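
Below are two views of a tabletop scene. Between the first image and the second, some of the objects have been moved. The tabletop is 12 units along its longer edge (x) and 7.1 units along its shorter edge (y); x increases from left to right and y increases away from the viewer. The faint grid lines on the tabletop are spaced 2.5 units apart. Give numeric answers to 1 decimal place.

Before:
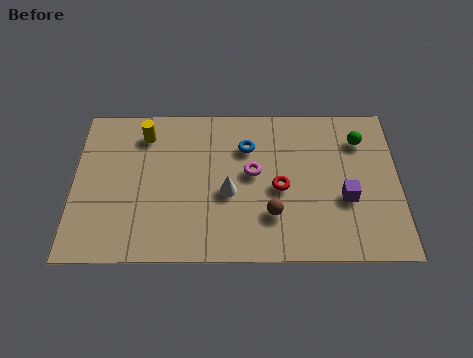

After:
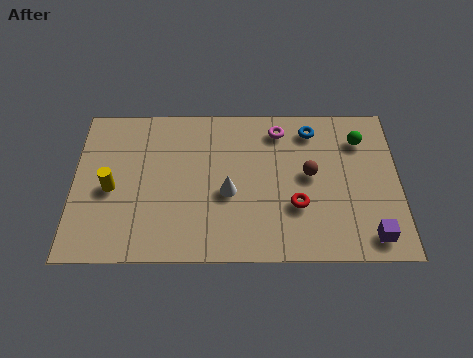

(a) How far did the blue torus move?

2.5

The blue torus moved from about (6.4, 5.1) to (8.8, 5.9), a distance of √(2.4² + 0.8²) ≈ 2.5.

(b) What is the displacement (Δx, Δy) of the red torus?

(0.6, -0.8)

The red torus started near (7.6, 3.2) and ended near (8.2, 2.4).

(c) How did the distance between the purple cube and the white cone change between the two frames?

+1.3

Before: roughly 4.3 units apart; after: 5.6. That's 1.3 units further apart.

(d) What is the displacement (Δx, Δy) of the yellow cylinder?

(-1.2, -2.5)

The yellow cylinder was at about (2.6, 5.7) and moved to about (1.4, 3.2).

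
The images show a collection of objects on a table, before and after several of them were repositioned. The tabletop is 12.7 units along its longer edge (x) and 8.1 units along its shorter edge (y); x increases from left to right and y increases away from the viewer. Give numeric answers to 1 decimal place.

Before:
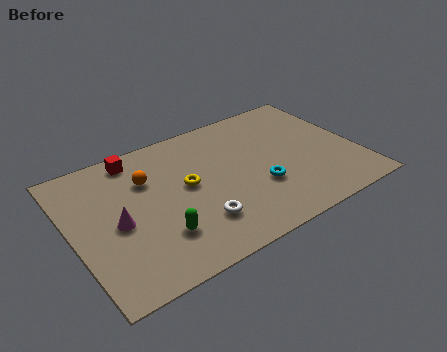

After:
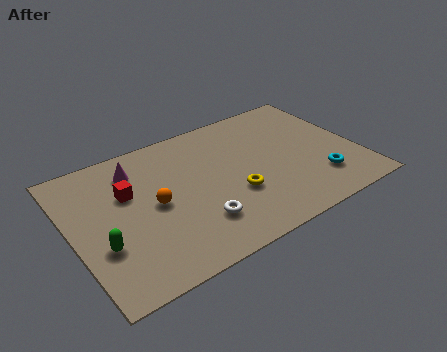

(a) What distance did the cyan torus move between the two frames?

2.7

From (8.1, 2.8) to (10.7, 2.0), the cyan torus covered √(2.6² + 0.8²) ≈ 2.7 units.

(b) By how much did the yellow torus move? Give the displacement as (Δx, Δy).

(1.9, -1.5)

The yellow torus started near (5.1, 4.4) and ended near (7.0, 2.9).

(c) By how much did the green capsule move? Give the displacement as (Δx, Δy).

(-2.4, 0.6)

The green capsule started near (3.5, 2.2) and ended near (1.1, 2.8).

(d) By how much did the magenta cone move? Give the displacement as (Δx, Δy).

(1.2, 2.7)

The magenta cone was at about (1.9, 3.7) and moved to about (3.1, 6.4).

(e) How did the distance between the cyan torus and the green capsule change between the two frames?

+5.0

The distance was about 4.6 in the first image and 9.6 in the second, so they moved 5.0 units further apart.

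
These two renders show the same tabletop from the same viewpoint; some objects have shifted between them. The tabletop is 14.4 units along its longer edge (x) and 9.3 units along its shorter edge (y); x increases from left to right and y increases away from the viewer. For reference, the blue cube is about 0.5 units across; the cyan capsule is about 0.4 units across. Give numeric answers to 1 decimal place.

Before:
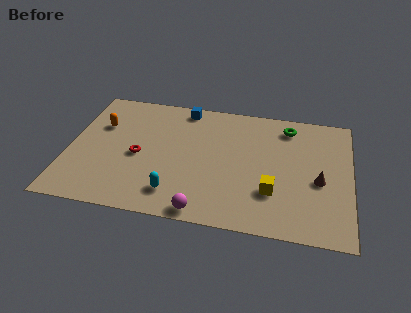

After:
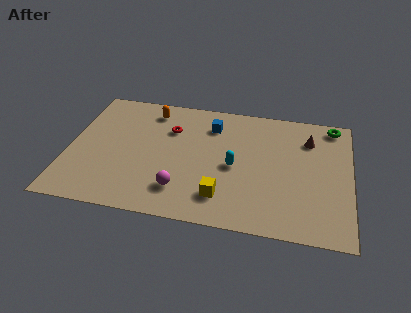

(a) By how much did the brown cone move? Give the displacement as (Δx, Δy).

(-0.6, 3.0)

The brown cone was at about (12.8, 4.0) and moved to about (12.2, 7.0).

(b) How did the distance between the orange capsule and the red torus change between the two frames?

-1.2

Before: roughly 2.9 units apart; after: 1.7. That's 1.2 units closer together.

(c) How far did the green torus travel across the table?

2.4

From (11.1, 7.8) to (13.4, 8.3), the green torus covered √(2.3² + 0.5²) ≈ 2.4 units.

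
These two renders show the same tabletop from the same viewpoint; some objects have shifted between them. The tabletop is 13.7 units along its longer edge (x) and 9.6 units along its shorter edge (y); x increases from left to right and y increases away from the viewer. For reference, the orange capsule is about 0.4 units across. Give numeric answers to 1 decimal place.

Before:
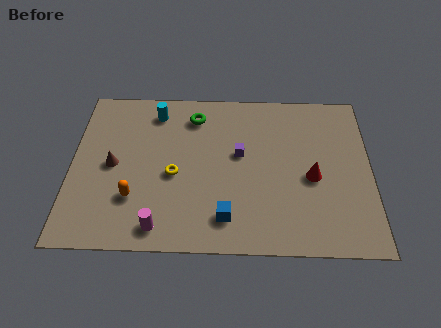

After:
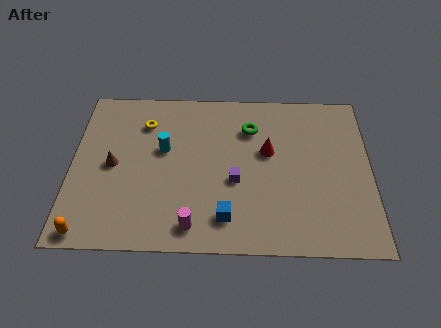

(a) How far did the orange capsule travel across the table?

2.8

From (2.9, 2.8) to (0.9, 0.8), the orange capsule covered √(2.0² + 2.0²) ≈ 2.8 units.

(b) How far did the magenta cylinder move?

1.5

The magenta cylinder was near (4.1, 1.2) before and (5.6, 1.3) after, so it travelled √(1.5² + 0.1²) ≈ 1.5 units.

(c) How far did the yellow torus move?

3.4

The yellow torus moved from about (4.7, 4.2) to (3.3, 7.3), a distance of √(1.4² + 3.1²) ≈ 3.4.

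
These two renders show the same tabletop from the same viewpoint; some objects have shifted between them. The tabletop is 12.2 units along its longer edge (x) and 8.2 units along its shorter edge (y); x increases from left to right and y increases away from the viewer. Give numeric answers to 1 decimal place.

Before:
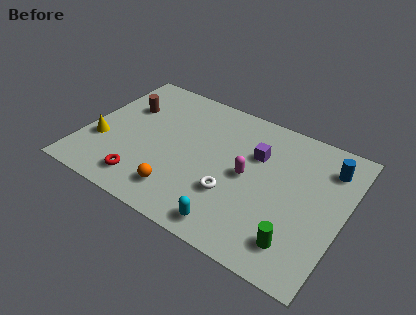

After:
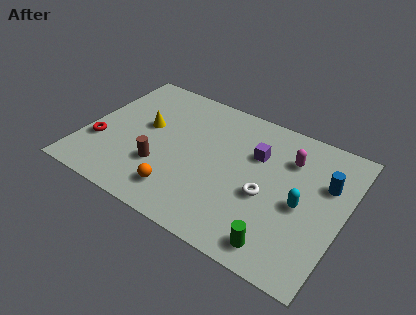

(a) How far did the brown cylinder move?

3.6

The brown cylinder was near (1.6, 5.5) before and (3.8, 2.6) after, so it travelled √(2.2² + 2.9²) ≈ 3.6 units.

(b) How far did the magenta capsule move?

2.5

From (7.7, 4.1) to (9.4, 6.0), the magenta capsule covered √(1.7² + 1.9²) ≈ 2.5 units.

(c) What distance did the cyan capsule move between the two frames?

3.9

The cyan capsule moved from about (7.5, 1.0) to (10.3, 3.7), a distance of √(2.8² + 2.7²) ≈ 3.9.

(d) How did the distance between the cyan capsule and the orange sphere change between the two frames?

+3.1

Before: roughly 2.7 units apart; after: 5.8. That's 3.1 units further apart.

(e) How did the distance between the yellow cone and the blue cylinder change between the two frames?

-2.4

They were about 10.9 units apart before and 8.5 after — 2.4 units closer together.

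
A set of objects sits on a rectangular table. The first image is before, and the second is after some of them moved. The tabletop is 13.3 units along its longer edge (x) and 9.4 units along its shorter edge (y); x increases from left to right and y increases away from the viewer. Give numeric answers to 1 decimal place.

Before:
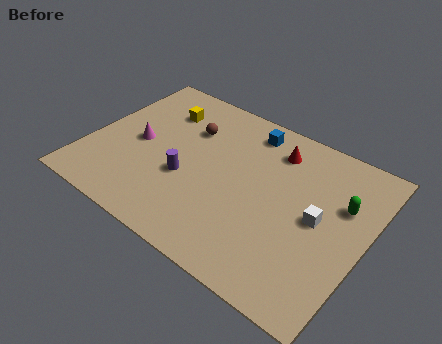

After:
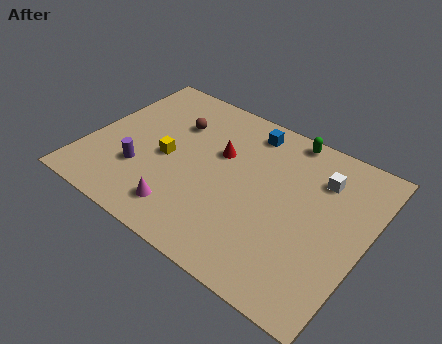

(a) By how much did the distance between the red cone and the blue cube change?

+0.8

Before: roughly 1.5 units apart; after: 2.3. That's 0.8 units further apart.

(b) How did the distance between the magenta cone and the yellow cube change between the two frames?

+0.3

The distance was about 2.7 in the first image and 3.0 in the second, so they moved 0.3 units further apart.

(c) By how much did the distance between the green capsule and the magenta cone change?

-2.0

The distance was about 9.8 in the first image and 7.8 in the second, so they moved 2.0 units closer together.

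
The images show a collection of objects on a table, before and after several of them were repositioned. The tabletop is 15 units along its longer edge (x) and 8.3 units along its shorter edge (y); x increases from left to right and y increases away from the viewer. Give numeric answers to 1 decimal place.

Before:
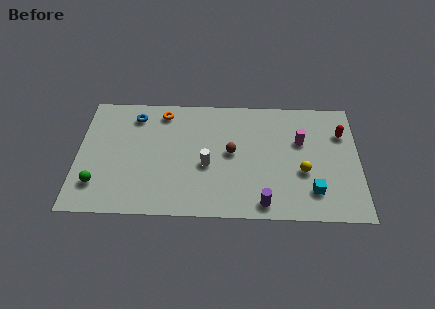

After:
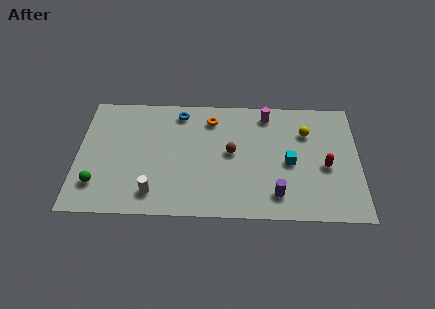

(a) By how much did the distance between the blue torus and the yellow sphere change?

-2.8

Before: roughly 9.7 units apart; after: 6.9. That's 2.8 units closer together.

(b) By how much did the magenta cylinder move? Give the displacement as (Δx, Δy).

(-1.8, 1.8)

From the two frames, the magenta cylinder sits at roughly (11.9, 5.3) before and (10.1, 7.1) after.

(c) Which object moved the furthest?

the white cylinder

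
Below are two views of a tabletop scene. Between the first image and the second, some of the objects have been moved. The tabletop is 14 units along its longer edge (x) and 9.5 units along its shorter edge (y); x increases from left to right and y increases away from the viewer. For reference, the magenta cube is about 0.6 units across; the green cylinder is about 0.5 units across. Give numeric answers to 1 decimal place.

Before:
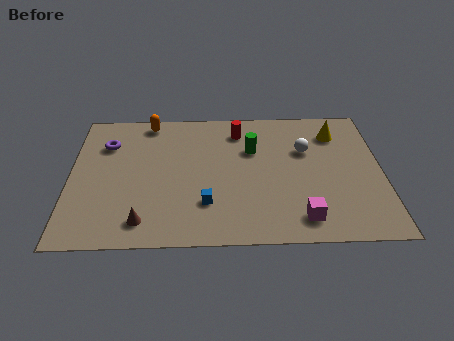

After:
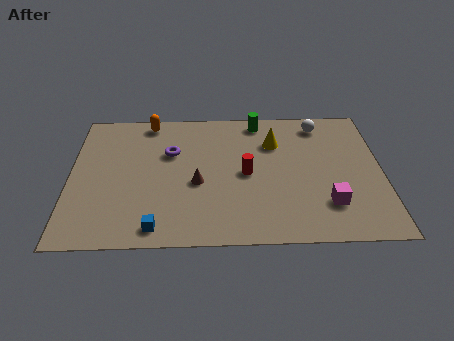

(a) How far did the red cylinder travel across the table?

3.1

The red cylinder moved from about (7.6, 7.7) to (7.9, 4.6), a distance of √(0.3² + 3.1²) ≈ 3.1.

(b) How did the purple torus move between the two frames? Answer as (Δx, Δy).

(2.9, -0.7)

The purple torus started near (1.6, 6.9) and ended near (4.5, 6.2).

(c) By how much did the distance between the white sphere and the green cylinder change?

+0.4

The distance was about 2.4 in the first image and 2.8 in the second, so they moved 0.4 units further apart.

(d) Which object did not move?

the orange capsule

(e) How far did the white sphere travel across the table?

2.0

The white sphere moved from about (10.6, 6.2) to (11.3, 8.1), a distance of √(0.7² + 1.9²) ≈ 2.0.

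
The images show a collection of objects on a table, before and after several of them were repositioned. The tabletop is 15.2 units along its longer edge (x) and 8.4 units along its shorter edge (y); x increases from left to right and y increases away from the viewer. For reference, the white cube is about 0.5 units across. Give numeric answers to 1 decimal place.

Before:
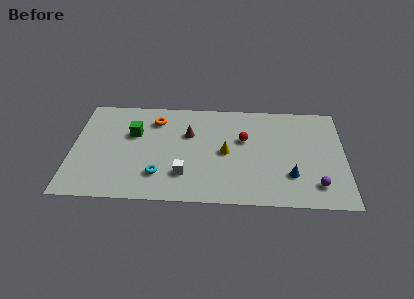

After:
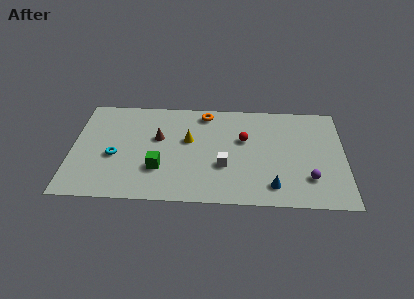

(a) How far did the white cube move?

2.3

From (6.3, 2.2) to (8.5, 3.0), the white cube covered √(2.2² + 0.8²) ≈ 2.3 units.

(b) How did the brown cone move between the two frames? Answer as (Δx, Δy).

(-1.7, -0.4)

The brown cone was at about (6.5, 5.5) and moved to about (4.8, 5.1).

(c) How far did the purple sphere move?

0.6

The purple sphere was near (13.6, 1.7) before and (13.2, 2.2) after, so it travelled √(0.4² + 0.5²) ≈ 0.6 units.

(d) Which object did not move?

the red sphere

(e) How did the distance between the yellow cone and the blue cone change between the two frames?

+1.9

The distance was about 4.0 in the first image and 5.9 in the second, so they moved 1.9 units further apart.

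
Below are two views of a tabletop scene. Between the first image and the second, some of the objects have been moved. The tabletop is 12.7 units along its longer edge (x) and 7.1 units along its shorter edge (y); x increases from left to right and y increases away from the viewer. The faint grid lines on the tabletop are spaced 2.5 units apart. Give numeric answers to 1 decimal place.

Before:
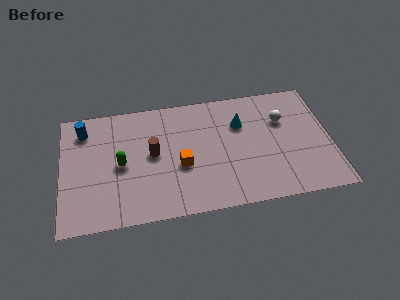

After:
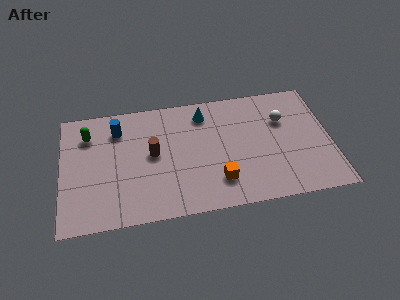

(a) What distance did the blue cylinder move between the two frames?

1.6

The blue cylinder was near (1.1, 5.7) before and (2.7, 5.5) after, so it travelled √(1.6² + 0.2²) ≈ 1.6 units.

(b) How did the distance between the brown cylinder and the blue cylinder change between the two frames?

-1.4

They were about 3.7 units apart before and 2.3 after — 1.4 units closer together.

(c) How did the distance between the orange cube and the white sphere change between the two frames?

-0.8

They were about 5.3 units apart before and 4.5 after — 0.8 units closer together.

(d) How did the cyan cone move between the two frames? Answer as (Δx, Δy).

(-1.7, 0.9)

The cyan cone started near (8.5, 4.9) and ended near (6.8, 5.8).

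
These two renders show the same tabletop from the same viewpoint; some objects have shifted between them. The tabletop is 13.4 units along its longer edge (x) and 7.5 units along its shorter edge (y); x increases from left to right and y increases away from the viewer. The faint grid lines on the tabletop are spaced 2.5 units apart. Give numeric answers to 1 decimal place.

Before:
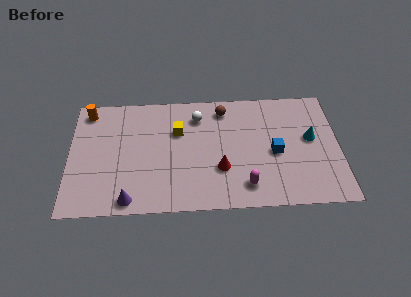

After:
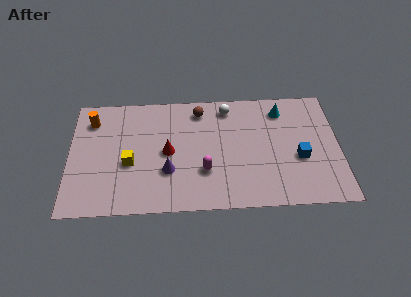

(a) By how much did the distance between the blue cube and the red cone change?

+3.7

They were about 2.8 units apart before and 6.5 after — 3.7 units further apart.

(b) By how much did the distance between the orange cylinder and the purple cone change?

-1.0

Before: roughly 6.1 units apart; after: 5.1. That's 1.0 units closer together.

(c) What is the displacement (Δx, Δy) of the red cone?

(-2.6, 1.2)

The red cone was at about (7.5, 2.5) and moved to about (4.9, 3.7).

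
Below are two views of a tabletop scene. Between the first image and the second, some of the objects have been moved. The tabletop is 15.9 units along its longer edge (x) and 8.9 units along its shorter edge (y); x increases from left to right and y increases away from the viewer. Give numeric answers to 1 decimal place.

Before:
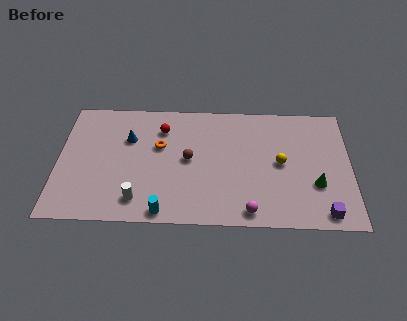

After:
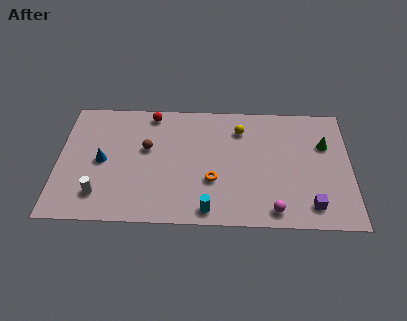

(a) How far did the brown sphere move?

2.4

The brown sphere was near (7.1, 4.6) before and (4.8, 5.3) after, so it travelled √(2.3² + 0.7²) ≈ 2.4 units.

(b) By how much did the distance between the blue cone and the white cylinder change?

-2.0

They were about 4.4 units apart before and 2.4 after — 2.0 units closer together.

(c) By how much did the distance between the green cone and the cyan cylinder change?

-0.5

Before: roughly 8.5 units apart; after: 8.0. That's 0.5 units closer together.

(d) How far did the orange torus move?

3.8

The orange torus was near (5.5, 5.5) before and (8.4, 3.1) after, so it travelled √(2.9² + 2.4²) ≈ 3.8 units.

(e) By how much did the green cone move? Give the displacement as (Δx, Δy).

(0.5, 2.9)

The green cone started near (14.0, 3.0) and ended near (14.5, 5.9).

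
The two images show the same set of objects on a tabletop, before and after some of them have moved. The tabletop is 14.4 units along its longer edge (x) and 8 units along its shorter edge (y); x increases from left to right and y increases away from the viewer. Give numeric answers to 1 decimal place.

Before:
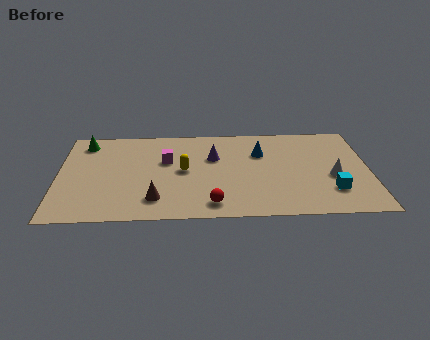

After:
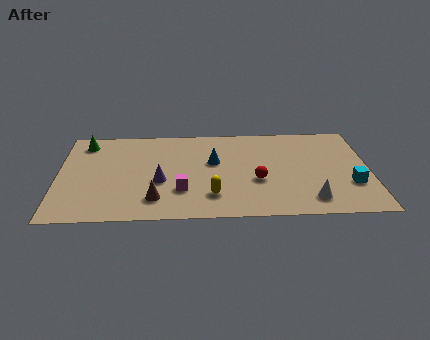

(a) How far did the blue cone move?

2.3

From (9.4, 5.5) to (7.2, 4.8), the blue cone covered √(2.2² + 0.7²) ≈ 2.3 units.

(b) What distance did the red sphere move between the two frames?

2.8

From (7.1, 1.2) to (9.2, 3.1), the red sphere covered √(2.1² + 1.9²) ≈ 2.8 units.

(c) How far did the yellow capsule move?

2.6

From (5.8, 4.1) to (7.1, 1.9), the yellow capsule covered √(1.3² + 2.2²) ≈ 2.6 units.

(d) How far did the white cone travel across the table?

2.2

The white cone was near (12.7, 3.3) before and (11.6, 1.4) after, so it travelled √(1.1² + 1.9²) ≈ 2.2 units.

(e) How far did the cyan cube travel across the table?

1.0

The cyan cube was near (12.6, 2.1) before and (13.5, 2.6) after, so it travelled √(0.9² + 0.5²) ≈ 1.0 units.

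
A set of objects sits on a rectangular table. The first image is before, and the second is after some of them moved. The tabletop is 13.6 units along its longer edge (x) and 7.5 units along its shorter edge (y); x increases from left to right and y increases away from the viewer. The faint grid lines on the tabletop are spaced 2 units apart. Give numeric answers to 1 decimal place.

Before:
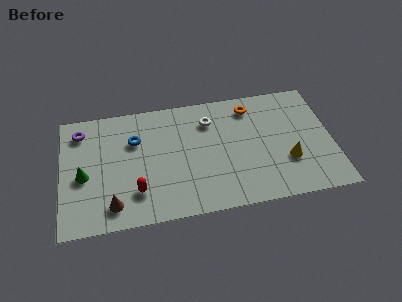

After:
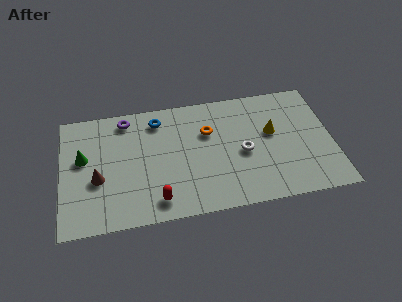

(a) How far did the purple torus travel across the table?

2.3

The purple torus was near (1.0, 6.1) before and (3.3, 6.5) after, so it travelled √(2.3² + 0.4²) ≈ 2.3 units.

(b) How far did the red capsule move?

1.2

The red capsule was near (3.7, 1.9) before and (4.7, 1.2) after, so it travelled √(1.0² + 0.7²) ≈ 1.2 units.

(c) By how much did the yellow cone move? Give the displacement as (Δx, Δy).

(-0.7, 1.9)

From the two frames, the yellow cone sits at roughly (11.3, 2.5) before and (10.6, 4.4) after.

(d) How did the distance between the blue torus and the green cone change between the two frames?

+1.0

They were about 3.2 units apart before and 4.2 after — 1.0 units further apart.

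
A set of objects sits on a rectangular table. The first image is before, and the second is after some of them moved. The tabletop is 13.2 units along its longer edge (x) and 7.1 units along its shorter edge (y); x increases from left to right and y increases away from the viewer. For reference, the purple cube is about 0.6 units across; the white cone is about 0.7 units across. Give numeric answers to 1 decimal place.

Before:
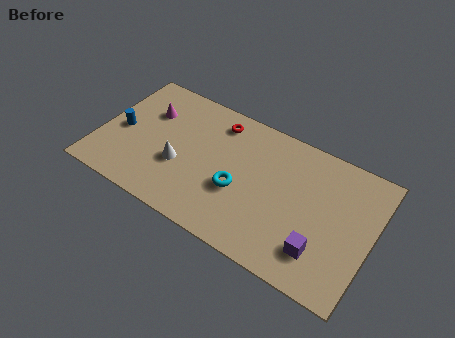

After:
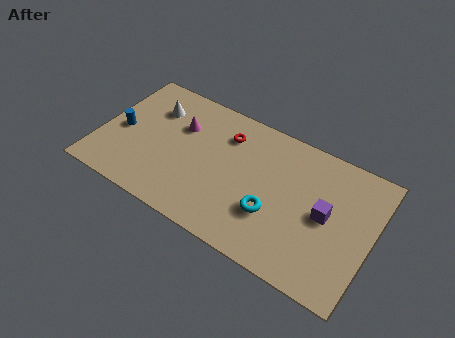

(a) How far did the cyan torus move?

1.7

The cyan torus moved from about (6.9, 2.8) to (8.6, 2.4), a distance of √(1.7² + 0.4²) ≈ 1.7.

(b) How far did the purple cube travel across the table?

1.9

From (11.0, 1.7) to (11.0, 3.6), the purple cube covered √(0.0² + 1.9²) ≈ 1.9 units.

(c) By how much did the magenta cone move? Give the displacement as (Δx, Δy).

(1.6, -0.1)

From the two frames, the magenta cone sits at roughly (2.1, 4.9) before and (3.7, 4.8) after.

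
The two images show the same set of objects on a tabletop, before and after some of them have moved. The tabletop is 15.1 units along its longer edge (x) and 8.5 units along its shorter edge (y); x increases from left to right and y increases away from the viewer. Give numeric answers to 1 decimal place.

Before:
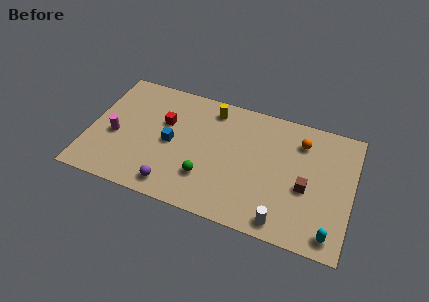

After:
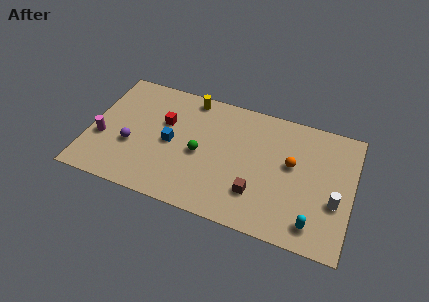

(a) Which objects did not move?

the red cube and the blue cube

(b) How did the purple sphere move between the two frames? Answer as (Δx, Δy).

(-2.6, 2.0)

From the two frames, the purple sphere sits at roughly (5.1, 1.2) before and (2.5, 3.2) after.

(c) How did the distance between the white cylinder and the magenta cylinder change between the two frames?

+3.2

Before: roughly 10.2 units apart; after: 13.4. That's 3.2 units further apart.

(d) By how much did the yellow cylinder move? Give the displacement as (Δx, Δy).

(-1.3, 0.4)

From the two frames, the yellow cylinder sits at roughly (6.8, 7.2) before and (5.5, 7.6) after.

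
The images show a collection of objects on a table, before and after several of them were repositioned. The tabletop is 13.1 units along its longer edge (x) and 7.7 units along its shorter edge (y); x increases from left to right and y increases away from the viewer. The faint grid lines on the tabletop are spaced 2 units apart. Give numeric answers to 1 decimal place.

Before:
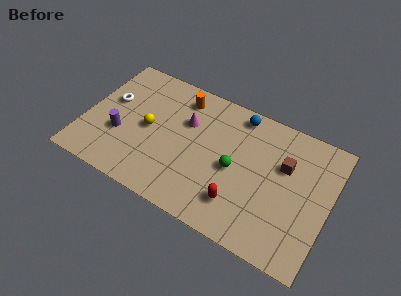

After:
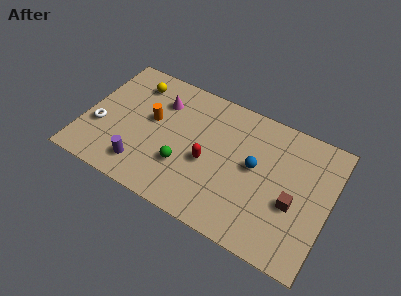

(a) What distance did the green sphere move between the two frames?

2.8

The green sphere was near (8.1, 3.6) before and (5.5, 2.5) after, so it travelled √(2.6² + 1.1²) ≈ 2.8 units.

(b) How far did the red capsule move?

2.4

The red capsule was near (8.6, 1.8) before and (6.7, 3.3) after, so it travelled √(1.9² + 1.5²) ≈ 2.4 units.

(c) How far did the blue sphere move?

2.9

The blue sphere moved from about (7.9, 6.8) to (9.1, 4.2), a distance of √(1.2² + 2.6²) ≈ 2.9.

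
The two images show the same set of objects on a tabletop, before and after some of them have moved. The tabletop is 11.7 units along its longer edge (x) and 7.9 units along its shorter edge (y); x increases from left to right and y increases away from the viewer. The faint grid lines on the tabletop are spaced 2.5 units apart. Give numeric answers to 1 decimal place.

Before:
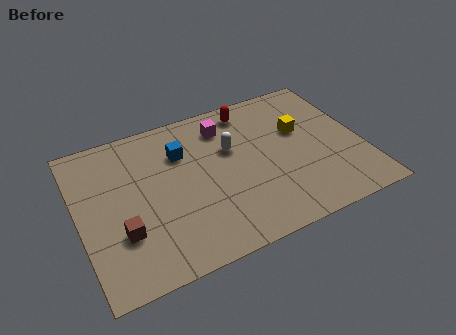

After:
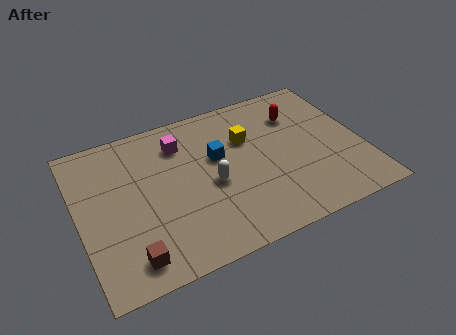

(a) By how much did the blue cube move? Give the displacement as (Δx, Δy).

(1.4, -0.8)

From the two frames, the blue cube sits at roughly (4.4, 5.6) before and (5.8, 4.8) after.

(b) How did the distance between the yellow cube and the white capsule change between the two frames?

-0.4

The distance was about 2.9 in the first image and 2.5 in the second, so they moved 0.4 units closer together.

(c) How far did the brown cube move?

1.3

The brown cube moved from about (1.6, 2.5) to (1.8, 1.2), a distance of √(0.2² + 1.3²) ≈ 1.3.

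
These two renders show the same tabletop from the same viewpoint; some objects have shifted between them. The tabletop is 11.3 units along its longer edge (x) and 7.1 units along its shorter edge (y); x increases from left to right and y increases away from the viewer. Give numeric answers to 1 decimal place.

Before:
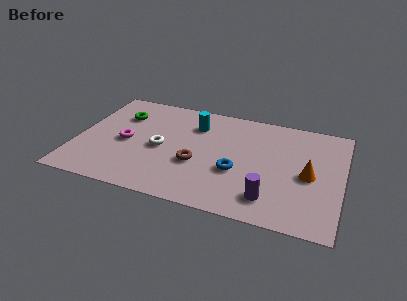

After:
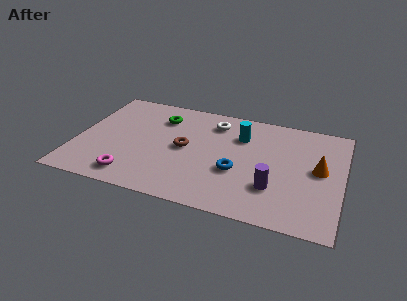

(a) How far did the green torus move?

1.7

From (1.7, 5.1) to (3.4, 5.4), the green torus covered √(1.7² + 0.3²) ≈ 1.7 units.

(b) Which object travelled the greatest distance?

the white torus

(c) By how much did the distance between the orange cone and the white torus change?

-1.3

Before: roughly 6.3 units apart; after: 5.0. That's 1.3 units closer together.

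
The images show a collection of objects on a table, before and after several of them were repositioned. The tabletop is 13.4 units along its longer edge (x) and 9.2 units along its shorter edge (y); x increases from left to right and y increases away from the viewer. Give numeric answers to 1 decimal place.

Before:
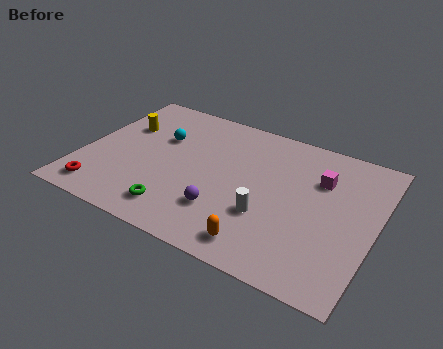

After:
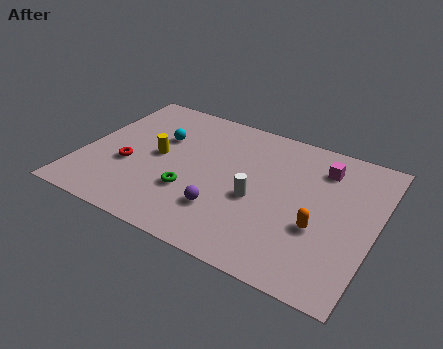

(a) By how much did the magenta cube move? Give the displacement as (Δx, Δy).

(0.0, 0.8)

From the two frames, the magenta cube sits at roughly (10.7, 6.4) before and (10.7, 7.2) after.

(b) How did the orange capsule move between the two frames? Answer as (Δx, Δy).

(2.3, 2.1)

The orange capsule was at about (8.7, 1.3) and moved to about (11.0, 3.4).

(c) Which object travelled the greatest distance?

the orange capsule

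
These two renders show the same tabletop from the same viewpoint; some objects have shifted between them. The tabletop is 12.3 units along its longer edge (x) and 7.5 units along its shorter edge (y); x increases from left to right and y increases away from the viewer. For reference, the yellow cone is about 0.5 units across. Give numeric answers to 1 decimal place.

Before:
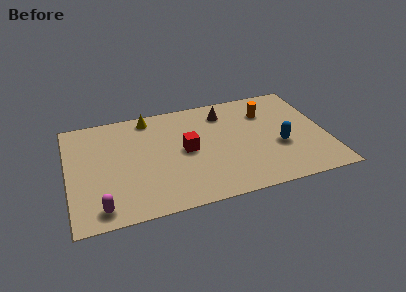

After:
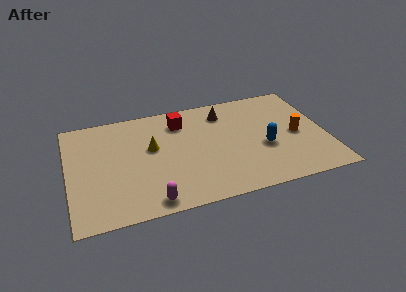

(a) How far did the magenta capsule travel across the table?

2.3

The magenta capsule was near (1.4, 1.0) before and (3.7, 0.8) after, so it travelled √(2.3² + 0.2²) ≈ 2.3 units.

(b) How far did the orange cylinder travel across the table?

2.4

From (9.6, 5.5) to (10.9, 3.5), the orange cylinder covered √(1.3² + 2.0²) ≈ 2.4 units.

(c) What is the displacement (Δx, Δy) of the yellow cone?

(0.0, -2.2)

From the two frames, the yellow cone sits at roughly (4.0, 6.6) before and (4.0, 4.4) after.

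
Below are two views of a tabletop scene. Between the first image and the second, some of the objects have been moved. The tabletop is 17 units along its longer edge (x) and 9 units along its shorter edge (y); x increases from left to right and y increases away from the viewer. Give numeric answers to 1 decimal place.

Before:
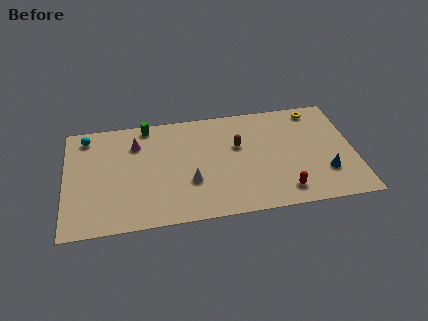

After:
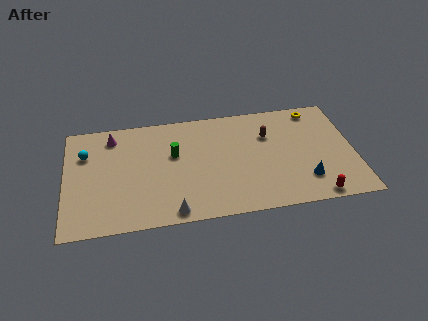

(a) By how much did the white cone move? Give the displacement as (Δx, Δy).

(-1.1, -2.2)

The white cone was at about (7.3, 3.1) and moved to about (6.2, 0.9).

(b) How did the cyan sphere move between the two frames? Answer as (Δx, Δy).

(-0.1, -1.4)

The cyan sphere was at about (1.3, 7.7) and moved to about (1.2, 6.3).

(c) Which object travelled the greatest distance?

the green cylinder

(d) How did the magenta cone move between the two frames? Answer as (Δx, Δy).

(-1.4, 0.8)

The magenta cone was at about (4.2, 6.7) and moved to about (2.8, 7.5).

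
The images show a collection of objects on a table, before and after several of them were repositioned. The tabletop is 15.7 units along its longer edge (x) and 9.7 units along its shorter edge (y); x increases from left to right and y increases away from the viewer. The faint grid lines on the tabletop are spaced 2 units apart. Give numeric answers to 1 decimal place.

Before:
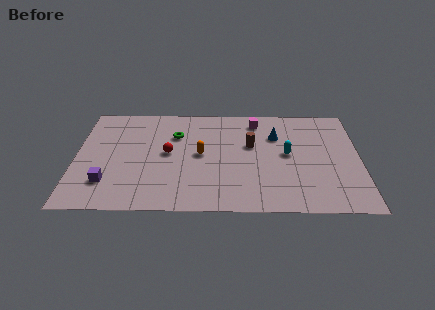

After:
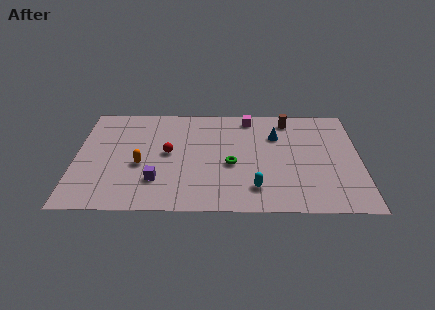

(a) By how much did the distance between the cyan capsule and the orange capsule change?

+1.8

They were about 4.8 units apart before and 6.6 after — 1.8 units further apart.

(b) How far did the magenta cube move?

0.5

From (10.0, 8.2) to (9.6, 8.5), the magenta cube covered √(0.4² + 0.3²) ≈ 0.5 units.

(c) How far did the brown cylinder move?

3.2

The brown cylinder moved from about (9.7, 5.9) to (11.8, 8.3), a distance of √(2.1² + 2.4²) ≈ 3.2.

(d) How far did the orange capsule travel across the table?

3.4

The orange capsule moved from about (6.9, 5.0) to (3.6, 4.0), a distance of √(3.3² + 1.0²) ≈ 3.4.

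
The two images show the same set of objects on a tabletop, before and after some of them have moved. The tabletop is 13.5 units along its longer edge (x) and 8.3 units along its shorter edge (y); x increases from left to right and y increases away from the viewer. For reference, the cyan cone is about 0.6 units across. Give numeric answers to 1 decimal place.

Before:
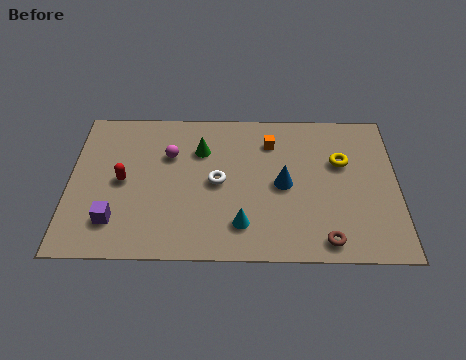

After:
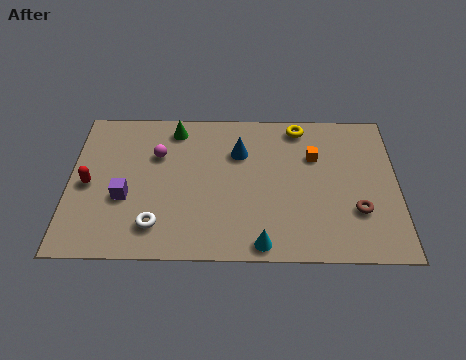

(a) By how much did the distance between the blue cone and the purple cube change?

-1.8

They were about 7.2 units apart before and 5.4 after — 1.8 units closer together.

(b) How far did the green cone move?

1.6

The green cone moved from about (5.4, 5.9) to (4.3, 7.1), a distance of √(1.1² + 1.2²) ≈ 1.6.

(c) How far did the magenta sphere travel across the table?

0.5

The magenta sphere was near (4.1, 5.6) before and (3.6, 5.6) after, so it travelled √(0.5² + 0.0²) ≈ 0.5 units.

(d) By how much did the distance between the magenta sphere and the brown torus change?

+0.8

Before: roughly 7.9 units apart; after: 8.7. That's 0.8 units further apart.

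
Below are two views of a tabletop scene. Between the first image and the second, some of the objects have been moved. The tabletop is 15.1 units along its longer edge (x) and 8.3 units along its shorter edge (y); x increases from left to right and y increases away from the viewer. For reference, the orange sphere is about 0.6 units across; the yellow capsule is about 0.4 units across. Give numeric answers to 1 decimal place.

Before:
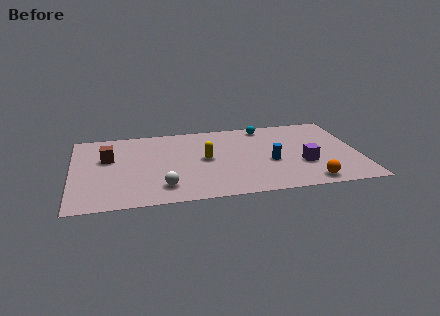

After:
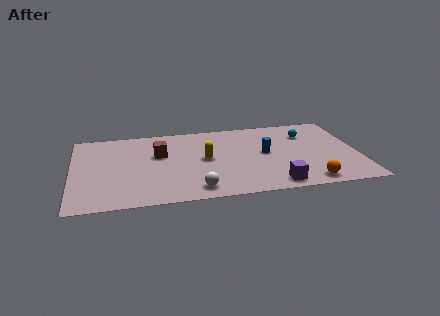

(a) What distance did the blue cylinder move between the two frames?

1.0

The blue cylinder moved from about (10.4, 3.4) to (10.2, 4.4), a distance of √(0.2² + 1.0²) ≈ 1.0.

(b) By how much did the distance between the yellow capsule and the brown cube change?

-2.6

They were about 5.2 units apart before and 2.6 after — 2.6 units closer together.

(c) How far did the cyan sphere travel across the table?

2.5

From (10.3, 7.3) to (12.5, 6.1), the cyan sphere covered √(2.2² + 1.2²) ≈ 2.5 units.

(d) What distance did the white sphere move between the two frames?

1.8

The white sphere was near (4.7, 1.7) before and (6.4, 1.2) after, so it travelled √(1.7² + 0.5²) ≈ 1.8 units.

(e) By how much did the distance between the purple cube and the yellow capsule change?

-0.5

Before: roughly 5.3 units apart; after: 4.8. That's 0.5 units closer together.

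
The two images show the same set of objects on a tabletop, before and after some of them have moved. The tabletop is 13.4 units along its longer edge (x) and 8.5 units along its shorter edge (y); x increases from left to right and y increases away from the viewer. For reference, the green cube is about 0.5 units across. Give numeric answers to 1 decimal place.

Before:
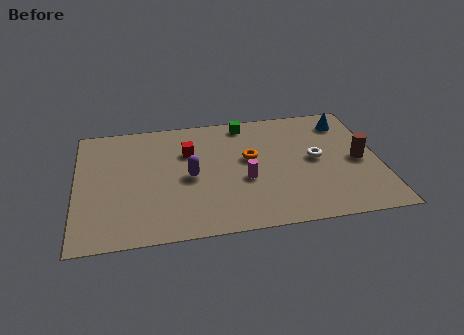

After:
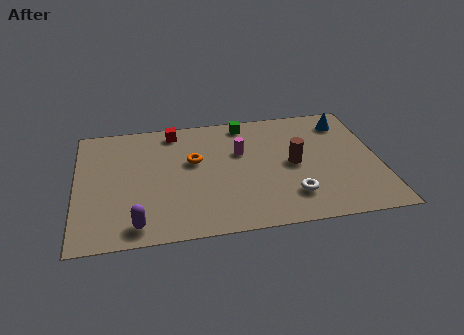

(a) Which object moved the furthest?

the purple capsule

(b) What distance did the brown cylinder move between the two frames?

2.9

The brown cylinder was near (12.5, 4.0) before and (9.6, 4.2) after, so it travelled √(2.9² + 0.2²) ≈ 2.9 units.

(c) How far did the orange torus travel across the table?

2.5

From (7.7, 4.9) to (5.2, 5.1), the orange torus covered √(2.5² + 0.2²) ≈ 2.5 units.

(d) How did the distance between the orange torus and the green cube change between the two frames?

+0.8

They were about 2.6 units apart before and 3.4 after — 0.8 units further apart.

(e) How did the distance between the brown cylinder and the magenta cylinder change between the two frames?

-2.5

Before: roughly 5.1 units apart; after: 2.6. That's 2.5 units closer together.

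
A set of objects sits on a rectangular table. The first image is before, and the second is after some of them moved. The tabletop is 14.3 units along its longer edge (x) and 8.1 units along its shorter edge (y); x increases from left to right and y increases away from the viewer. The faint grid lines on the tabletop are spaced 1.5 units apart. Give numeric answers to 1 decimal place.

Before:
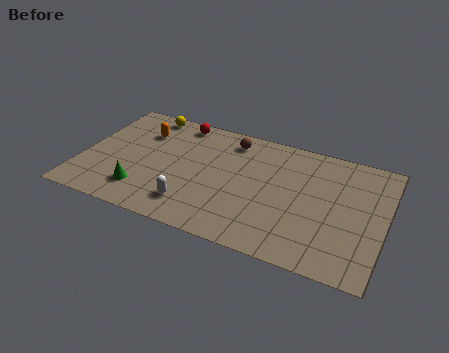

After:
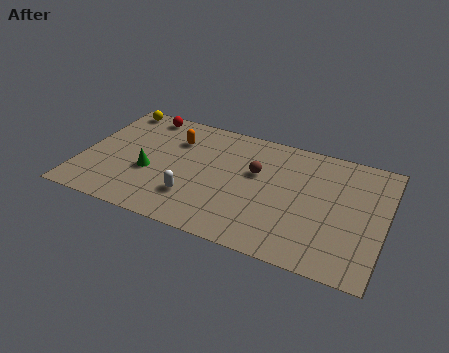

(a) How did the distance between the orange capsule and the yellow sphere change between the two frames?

+2.0

The distance was about 1.4 in the first image and 3.4 in the second, so they moved 2.0 units further apart.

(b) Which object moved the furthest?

the brown sphere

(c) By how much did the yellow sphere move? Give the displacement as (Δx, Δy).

(-1.5, 0.0)

The yellow sphere was at about (2.6, 7.3) and moved to about (1.1, 7.3).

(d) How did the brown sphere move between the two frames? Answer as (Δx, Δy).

(1.4, -1.8)

The brown sphere started near (6.8, 6.8) and ended near (8.2, 5.0).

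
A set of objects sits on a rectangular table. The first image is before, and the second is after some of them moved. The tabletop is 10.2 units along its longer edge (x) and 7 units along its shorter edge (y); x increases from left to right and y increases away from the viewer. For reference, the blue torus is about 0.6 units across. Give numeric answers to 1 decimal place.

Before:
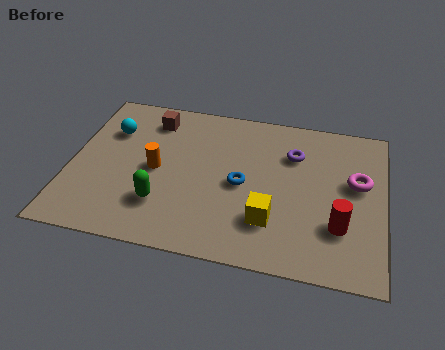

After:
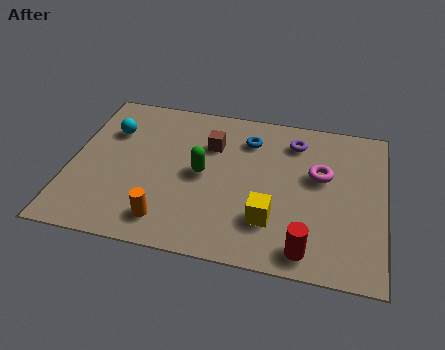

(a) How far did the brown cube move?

2.2

From (2.5, 5.7) to (4.5, 4.9), the brown cube covered √(2.0² + 0.8²) ≈ 2.2 units.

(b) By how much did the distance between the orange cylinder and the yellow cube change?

-0.7

Before: roughly 4.1 units apart; after: 3.4. That's 0.7 units closer together.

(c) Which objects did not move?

the yellow cube and the cyan sphere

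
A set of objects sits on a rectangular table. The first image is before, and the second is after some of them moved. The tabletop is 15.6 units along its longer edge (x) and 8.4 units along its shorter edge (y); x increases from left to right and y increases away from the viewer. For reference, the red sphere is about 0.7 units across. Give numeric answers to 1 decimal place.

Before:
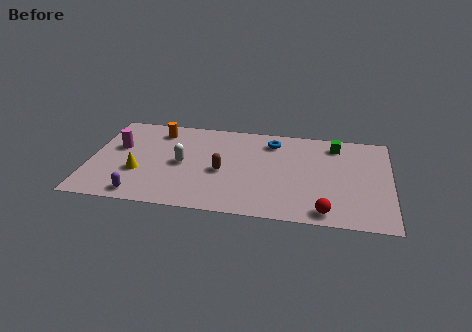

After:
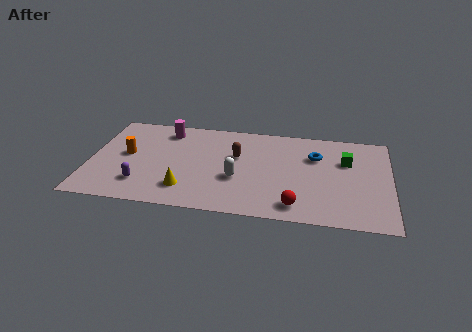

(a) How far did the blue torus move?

2.5

The blue torus was near (9.4, 6.8) before and (11.7, 5.8) after, so it travelled √(2.3² + 1.0²) ≈ 2.5 units.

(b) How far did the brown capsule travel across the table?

1.7

The brown capsule moved from about (6.9, 3.7) to (7.6, 5.2), a distance of √(0.7² + 1.5²) ≈ 1.7.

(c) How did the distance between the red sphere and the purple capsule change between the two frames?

-1.5

The distance was about 9.5 in the first image and 8.0 in the second, so they moved 1.5 units closer together.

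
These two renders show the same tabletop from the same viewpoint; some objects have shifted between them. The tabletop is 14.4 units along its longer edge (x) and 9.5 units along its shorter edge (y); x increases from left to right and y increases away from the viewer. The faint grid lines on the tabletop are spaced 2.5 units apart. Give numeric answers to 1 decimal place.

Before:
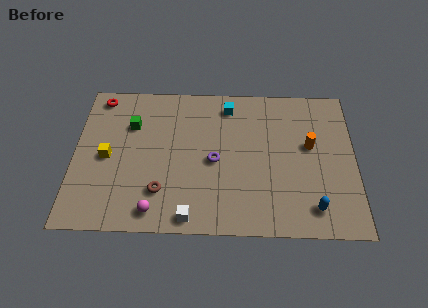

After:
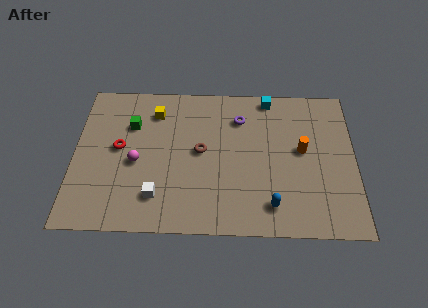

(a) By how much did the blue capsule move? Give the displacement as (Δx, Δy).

(-2.1, 0.1)

The blue capsule started near (12.2, 1.6) and ended near (10.1, 1.7).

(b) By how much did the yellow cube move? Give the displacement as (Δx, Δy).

(2.4, 3.0)

From the two frames, the yellow cube sits at roughly (1.7, 4.5) before and (4.1, 7.5) after.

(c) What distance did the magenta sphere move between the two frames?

3.2

From (4.2, 1.2) to (3.2, 4.2), the magenta sphere covered √(1.0² + 3.0²) ≈ 3.2 units.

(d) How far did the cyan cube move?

2.2

The cyan cube moved from about (7.9, 8.0) to (10.0, 8.6), a distance of √(2.1² + 0.6²) ≈ 2.2.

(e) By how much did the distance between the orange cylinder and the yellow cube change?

-2.5

The distance was about 10.4 in the first image and 7.9 in the second, so they moved 2.5 units closer together.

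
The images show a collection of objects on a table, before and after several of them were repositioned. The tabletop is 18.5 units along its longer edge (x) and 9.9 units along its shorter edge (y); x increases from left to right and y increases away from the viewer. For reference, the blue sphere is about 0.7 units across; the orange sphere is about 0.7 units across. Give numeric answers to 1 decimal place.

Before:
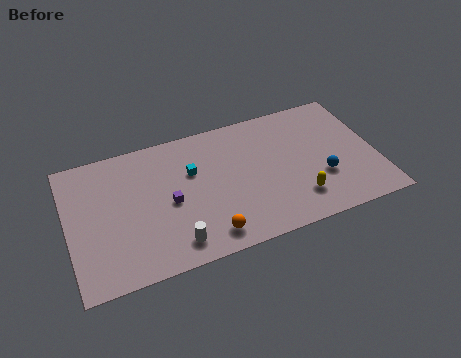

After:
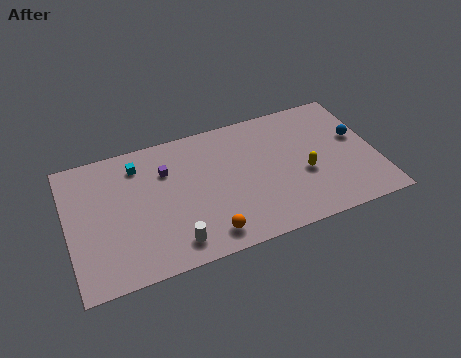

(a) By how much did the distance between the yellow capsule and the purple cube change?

+0.8

They were about 7.8 units apart before and 8.6 after — 0.8 units further apart.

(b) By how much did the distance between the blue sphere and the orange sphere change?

+3.1

Before: roughly 7.3 units apart; after: 10.4. That's 3.1 units further apart.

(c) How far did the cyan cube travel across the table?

3.5

The cyan cube was near (7.5, 6.4) before and (4.4, 8.0) after, so it travelled √(3.1² + 1.6²) ≈ 3.5 units.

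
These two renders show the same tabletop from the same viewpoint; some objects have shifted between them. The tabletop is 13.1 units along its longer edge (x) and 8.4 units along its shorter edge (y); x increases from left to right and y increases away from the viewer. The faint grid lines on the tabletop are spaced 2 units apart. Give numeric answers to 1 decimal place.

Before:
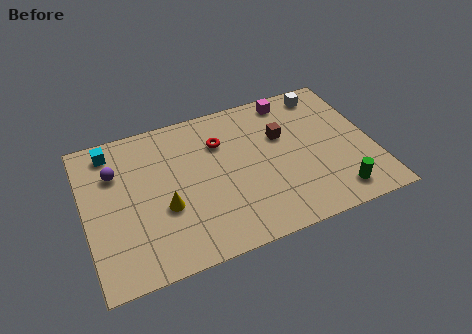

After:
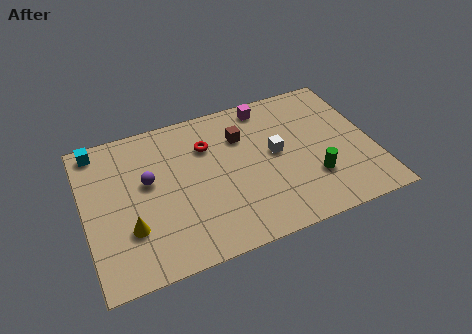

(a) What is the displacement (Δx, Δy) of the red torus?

(-0.6, 0.0)

The red torus started near (6.3, 6.0) and ended near (5.7, 6.0).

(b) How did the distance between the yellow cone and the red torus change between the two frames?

+1.1

They were about 4.0 units apart before and 5.1 after — 1.1 units further apart.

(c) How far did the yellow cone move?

1.7

The yellow cone moved from about (3.5, 3.2) to (1.9, 2.6), a distance of √(1.6² + 0.6²) ≈ 1.7.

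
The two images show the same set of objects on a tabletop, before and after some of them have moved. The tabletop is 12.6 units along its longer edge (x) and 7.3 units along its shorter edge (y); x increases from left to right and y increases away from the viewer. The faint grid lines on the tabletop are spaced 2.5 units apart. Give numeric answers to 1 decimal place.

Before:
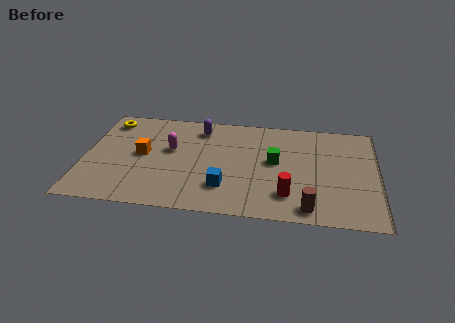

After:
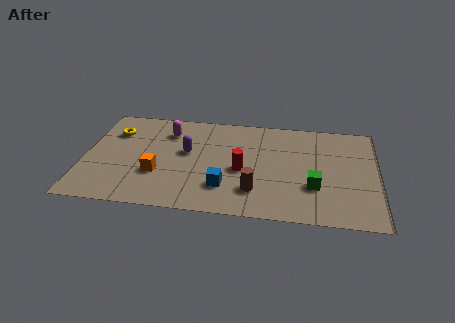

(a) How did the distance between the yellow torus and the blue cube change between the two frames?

-0.7

The distance was about 6.7 in the first image and 6.0 in the second, so they moved 0.7 units closer together.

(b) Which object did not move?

the blue cube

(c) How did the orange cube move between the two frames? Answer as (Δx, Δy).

(0.7, -1.3)

From the two frames, the orange cube sits at roughly (2.5, 3.8) before and (3.2, 2.5) after.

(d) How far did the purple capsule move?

1.9

The purple capsule was near (4.9, 6.0) before and (4.4, 4.2) after, so it travelled √(0.5² + 1.8²) ≈ 1.9 units.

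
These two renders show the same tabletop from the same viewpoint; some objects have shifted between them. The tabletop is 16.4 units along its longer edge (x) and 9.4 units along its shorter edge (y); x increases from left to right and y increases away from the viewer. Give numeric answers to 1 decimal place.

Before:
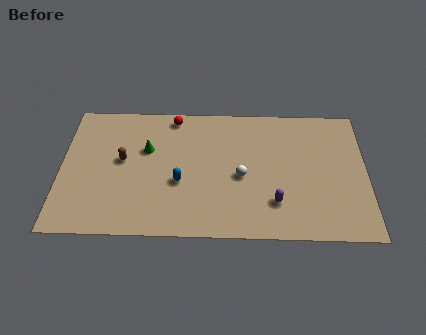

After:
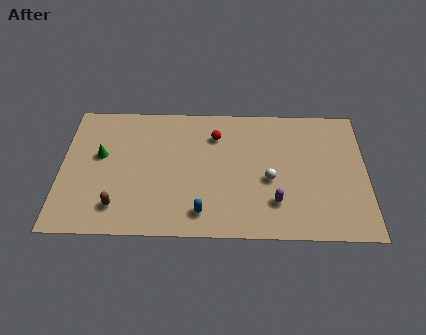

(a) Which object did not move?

the purple capsule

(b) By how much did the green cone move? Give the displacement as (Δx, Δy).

(-2.5, -0.5)

From the two frames, the green cone sits at roughly (4.6, 6.0) before and (2.1, 5.5) after.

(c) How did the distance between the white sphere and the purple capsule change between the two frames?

-0.9

The distance was about 2.5 in the first image and 1.6 in the second, so they moved 0.9 units closer together.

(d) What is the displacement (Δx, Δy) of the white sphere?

(1.5, -0.2)

The white sphere was at about (9.7, 4.2) and moved to about (11.2, 4.0).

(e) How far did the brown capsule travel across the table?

3.3

From (3.3, 5.2) to (3.1, 1.9), the brown capsule covered √(0.2² + 3.3²) ≈ 3.3 units.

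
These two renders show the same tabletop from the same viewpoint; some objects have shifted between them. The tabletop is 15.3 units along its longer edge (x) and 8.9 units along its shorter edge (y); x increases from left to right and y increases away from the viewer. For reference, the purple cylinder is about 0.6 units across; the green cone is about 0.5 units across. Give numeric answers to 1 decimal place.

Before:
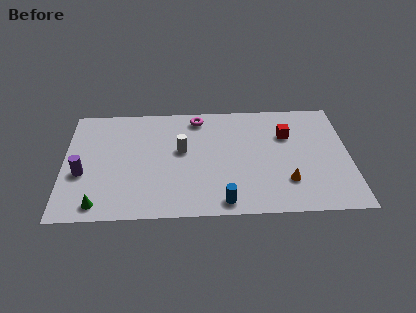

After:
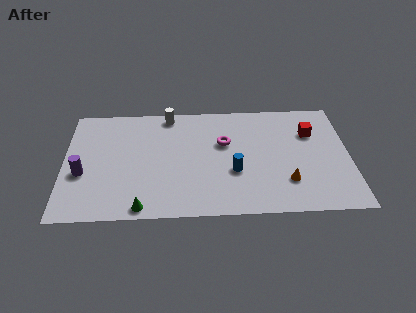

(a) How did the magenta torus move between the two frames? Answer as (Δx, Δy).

(1.4, -2.1)

The magenta torus was at about (7.2, 7.7) and moved to about (8.6, 5.6).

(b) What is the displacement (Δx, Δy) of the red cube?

(1.3, 0.1)

The red cube started near (12.0, 6.1) and ended near (13.3, 6.2).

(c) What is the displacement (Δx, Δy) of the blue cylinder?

(0.6, 2.3)

The blue cylinder was at about (8.5, 1.0) and moved to about (9.1, 3.3).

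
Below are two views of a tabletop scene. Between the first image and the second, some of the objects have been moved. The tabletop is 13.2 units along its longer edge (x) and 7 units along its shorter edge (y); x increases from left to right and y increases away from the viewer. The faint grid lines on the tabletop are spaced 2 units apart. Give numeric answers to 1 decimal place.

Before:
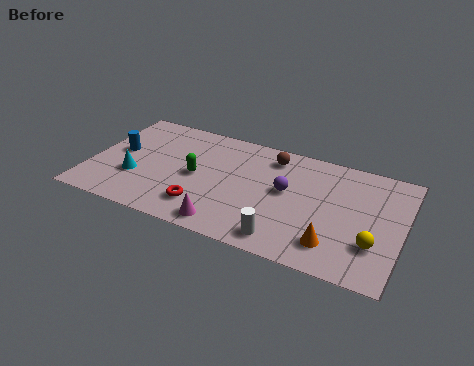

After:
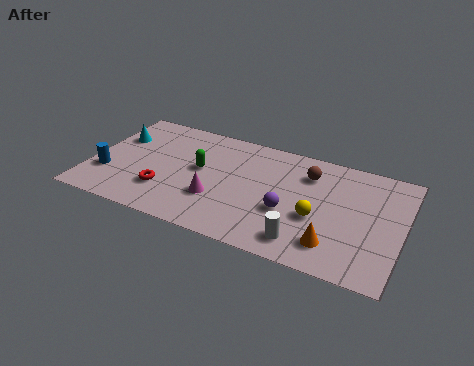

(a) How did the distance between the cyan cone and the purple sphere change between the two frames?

+1.4

The distance was about 6.5 in the first image and 7.9 in the second, so they moved 1.4 units further apart.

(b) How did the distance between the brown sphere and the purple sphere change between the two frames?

+0.6

They were about 2.1 units apart before and 2.7 after — 0.6 units further apart.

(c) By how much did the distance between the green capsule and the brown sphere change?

+0.9

Before: roughly 3.8 units apart; after: 4.7. That's 0.9 units further apart.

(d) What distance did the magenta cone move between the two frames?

1.5

The magenta cone was near (6.1, 0.9) before and (5.5, 2.3) after, so it travelled √(0.6² + 1.4²) ≈ 1.5 units.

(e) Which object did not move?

the orange cone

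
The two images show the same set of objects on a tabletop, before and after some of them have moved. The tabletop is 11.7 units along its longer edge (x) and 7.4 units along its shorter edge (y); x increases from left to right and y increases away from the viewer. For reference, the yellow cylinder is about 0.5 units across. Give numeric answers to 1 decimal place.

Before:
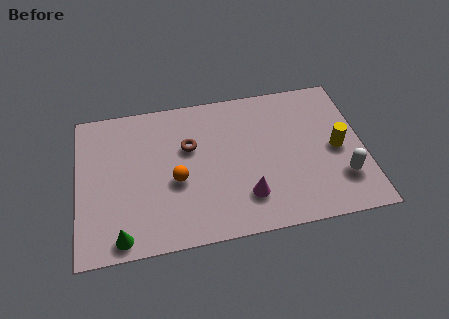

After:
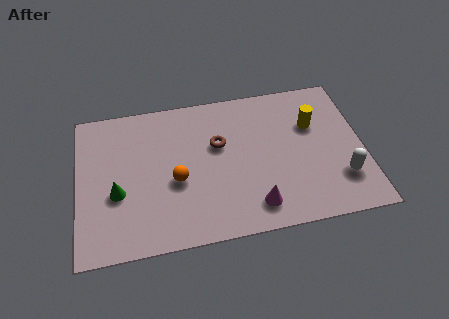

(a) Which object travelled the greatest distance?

the green cone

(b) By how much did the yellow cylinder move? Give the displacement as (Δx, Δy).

(-0.9, 1.4)

From the two frames, the yellow cylinder sits at roughly (10.6, 3.5) before and (9.7, 4.9) after.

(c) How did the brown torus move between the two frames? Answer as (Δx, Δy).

(1.2, -0.1)

The brown torus was at about (4.6, 4.7) and moved to about (5.8, 4.6).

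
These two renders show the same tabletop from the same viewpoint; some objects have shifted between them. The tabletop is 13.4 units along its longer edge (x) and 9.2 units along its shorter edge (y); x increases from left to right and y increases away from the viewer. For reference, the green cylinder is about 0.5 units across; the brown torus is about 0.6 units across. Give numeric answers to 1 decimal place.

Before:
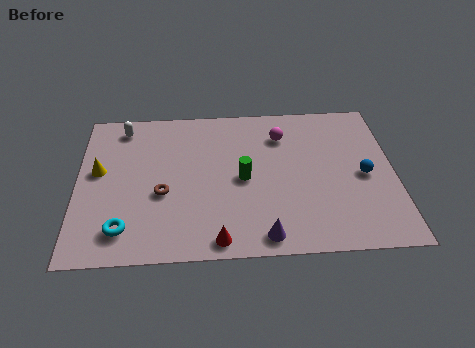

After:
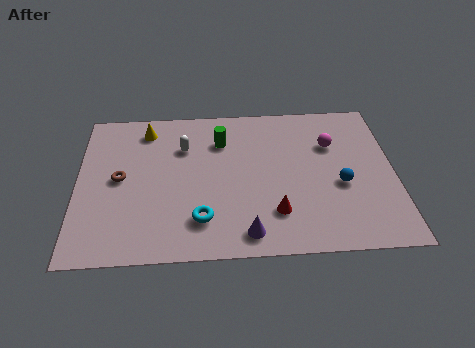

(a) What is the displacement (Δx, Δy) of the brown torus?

(-1.8, 1.0)

The brown torus started near (3.6, 3.7) and ended near (1.8, 4.7).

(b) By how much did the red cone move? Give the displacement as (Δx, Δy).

(2.4, 1.4)

From the two frames, the red cone sits at roughly (5.9, 0.9) before and (8.3, 2.3) after.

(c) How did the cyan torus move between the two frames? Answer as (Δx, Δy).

(3.2, 0.4)

From the two frames, the cyan torus sits at roughly (2.0, 1.7) before and (5.2, 2.1) after.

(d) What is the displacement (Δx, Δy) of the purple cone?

(-0.7, 0.2)

The purple cone was at about (7.8, 1.0) and moved to about (7.1, 1.2).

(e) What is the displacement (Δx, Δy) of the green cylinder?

(-0.9, 2.4)

The green cylinder started near (7.0, 4.4) and ended near (6.1, 6.8).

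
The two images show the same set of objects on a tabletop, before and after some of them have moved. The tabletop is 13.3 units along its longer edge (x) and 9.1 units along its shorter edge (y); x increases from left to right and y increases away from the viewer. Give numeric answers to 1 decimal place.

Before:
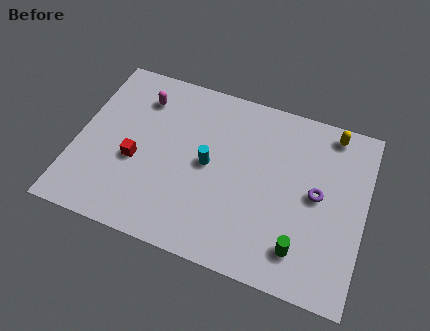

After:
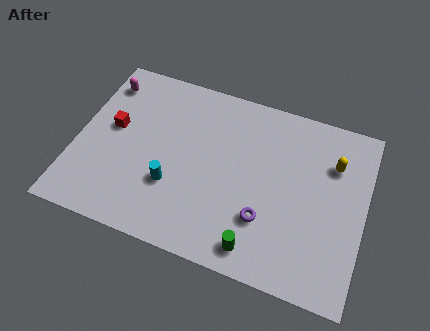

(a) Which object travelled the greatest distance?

the purple torus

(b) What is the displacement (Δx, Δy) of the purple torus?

(-2.2, -2.0)

From the two frames, the purple torus sits at roughly (11.1, 4.7) before and (8.9, 2.7) after.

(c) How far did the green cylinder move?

2.0

The green cylinder was near (10.6, 1.8) before and (8.7, 1.2) after, so it travelled √(1.9² + 0.6²) ≈ 2.0 units.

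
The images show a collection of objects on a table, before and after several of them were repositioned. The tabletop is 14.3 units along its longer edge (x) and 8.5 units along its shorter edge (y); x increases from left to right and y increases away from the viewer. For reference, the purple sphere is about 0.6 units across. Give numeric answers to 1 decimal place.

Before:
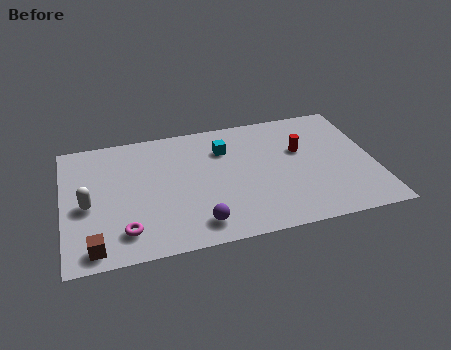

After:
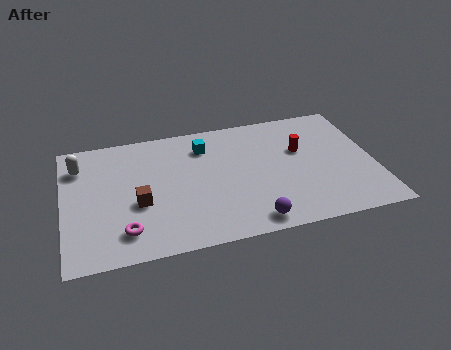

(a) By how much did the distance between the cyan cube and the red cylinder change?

+1.0

Before: roughly 3.6 units apart; after: 4.6. That's 1.0 units further apart.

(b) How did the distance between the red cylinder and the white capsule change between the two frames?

+0.3

Before: roughly 10.0 units apart; after: 10.3. That's 0.3 units further apart.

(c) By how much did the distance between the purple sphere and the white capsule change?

+3.9

The distance was about 5.5 in the first image and 9.4 in the second, so they moved 3.9 units further apart.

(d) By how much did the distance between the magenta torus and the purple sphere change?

+2.4

Before: roughly 3.3 units apart; after: 5.7. That's 2.4 units further apart.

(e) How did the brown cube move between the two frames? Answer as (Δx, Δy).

(2.1, 2.4)

The brown cube was at about (1.3, 1.0) and moved to about (3.4, 3.4).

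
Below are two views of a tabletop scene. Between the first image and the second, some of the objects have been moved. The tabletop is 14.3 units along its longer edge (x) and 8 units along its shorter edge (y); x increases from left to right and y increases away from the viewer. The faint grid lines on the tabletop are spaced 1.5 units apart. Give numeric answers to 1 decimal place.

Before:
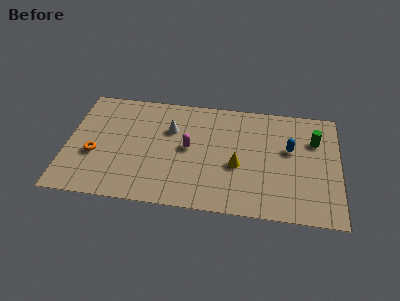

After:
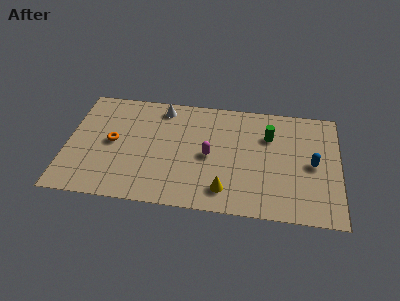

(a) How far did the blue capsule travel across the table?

1.5

The blue capsule moved from about (11.7, 4.8) to (12.9, 3.9), a distance of √(1.2² + 0.9²) ≈ 1.5.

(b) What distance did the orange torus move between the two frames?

1.3

The orange torus was near (1.5, 3.1) before and (2.4, 4.1) after, so it travelled √(0.9² + 1.0²) ≈ 1.3 units.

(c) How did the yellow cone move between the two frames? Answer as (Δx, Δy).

(-0.6, -1.8)

The yellow cone started near (9.0, 3.3) and ended near (8.4, 1.5).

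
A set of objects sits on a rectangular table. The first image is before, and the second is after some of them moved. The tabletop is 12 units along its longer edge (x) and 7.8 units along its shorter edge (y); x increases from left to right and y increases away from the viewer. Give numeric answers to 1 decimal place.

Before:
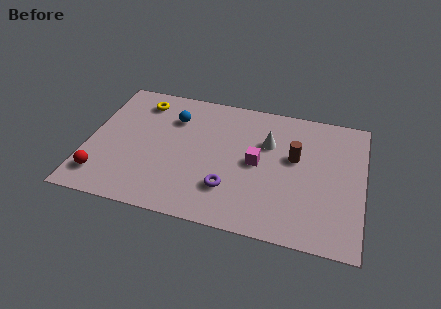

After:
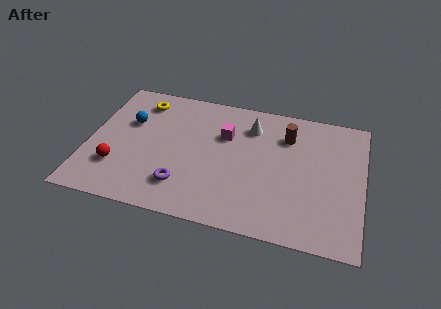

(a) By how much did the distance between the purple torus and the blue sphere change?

-0.4

The distance was about 4.5 in the first image and 4.1 in the second, so they moved 0.4 units closer together.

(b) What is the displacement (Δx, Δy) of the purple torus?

(-2.0, -0.3)

From the two frames, the purple torus sits at roughly (6.3, 2.1) before and (4.3, 1.8) after.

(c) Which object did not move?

the yellow torus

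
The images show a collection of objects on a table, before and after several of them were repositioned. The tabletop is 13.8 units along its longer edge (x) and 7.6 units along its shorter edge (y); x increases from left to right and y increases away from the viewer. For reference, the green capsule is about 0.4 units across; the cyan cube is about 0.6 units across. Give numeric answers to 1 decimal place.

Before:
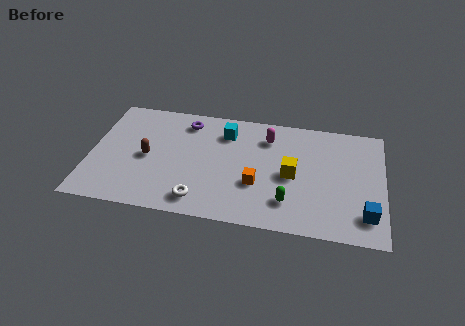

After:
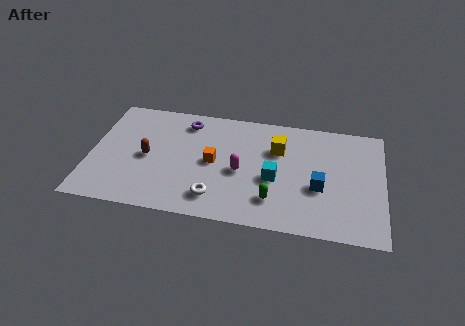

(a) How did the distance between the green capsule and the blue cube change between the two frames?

-1.2

Before: roughly 3.6 units apart; after: 2.4. That's 1.2 units closer together.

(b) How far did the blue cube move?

2.6

The blue cube moved from about (13.0, 1.6) to (10.8, 3.0), a distance of √(2.2² + 1.4²) ≈ 2.6.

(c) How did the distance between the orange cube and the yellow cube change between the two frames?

+1.5

Before: roughly 1.8 units apart; after: 3.3. That's 1.5 units further apart.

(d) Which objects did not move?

the brown capsule and the purple torus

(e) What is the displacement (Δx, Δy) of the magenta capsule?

(-1.2, -2.5)

The magenta capsule was at about (8.3, 5.9) and moved to about (7.1, 3.4).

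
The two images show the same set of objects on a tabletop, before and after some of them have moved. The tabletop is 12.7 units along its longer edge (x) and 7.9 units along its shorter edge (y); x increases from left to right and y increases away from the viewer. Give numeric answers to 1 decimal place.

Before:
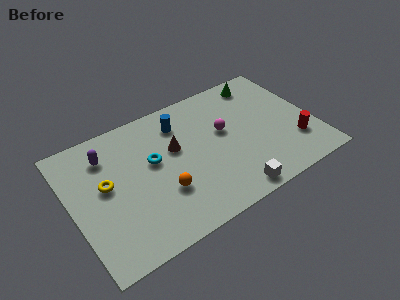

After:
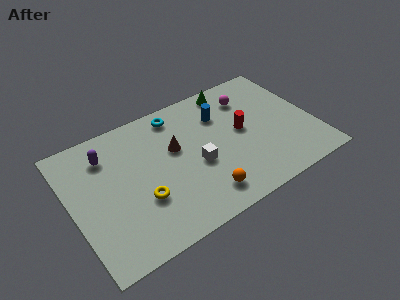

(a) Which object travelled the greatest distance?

the red cylinder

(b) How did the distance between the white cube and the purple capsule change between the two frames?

-2.7

They were about 7.8 units apart before and 5.1 after — 2.7 units closer together.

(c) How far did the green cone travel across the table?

1.6

The green cone was near (10.5, 6.8) before and (8.9, 7.0) after, so it travelled √(1.6² + 0.2²) ≈ 1.6 units.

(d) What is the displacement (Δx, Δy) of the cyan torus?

(1.6, 2.2)

From the two frames, the cyan torus sits at roughly (4.3, 4.6) before and (5.9, 6.8) after.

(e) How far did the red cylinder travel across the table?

3.2

The red cylinder moved from about (11.5, 2.2) to (9.0, 4.2), a distance of √(2.5² + 2.0²) ≈ 3.2.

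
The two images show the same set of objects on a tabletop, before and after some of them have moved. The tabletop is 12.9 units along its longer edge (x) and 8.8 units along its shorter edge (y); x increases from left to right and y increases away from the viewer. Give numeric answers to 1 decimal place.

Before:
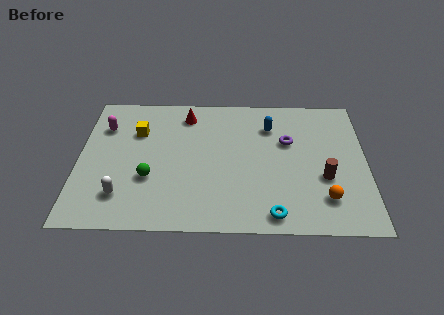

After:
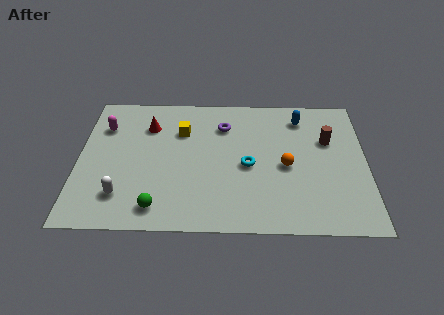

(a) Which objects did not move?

the magenta capsule and the white capsule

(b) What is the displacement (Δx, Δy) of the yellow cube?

(2.0, 0.1)

The yellow cube started near (2.6, 6.1) and ended near (4.6, 6.2).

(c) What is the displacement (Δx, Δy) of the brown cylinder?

(0.2, 2.4)

The brown cylinder was at about (11.0, 3.3) and moved to about (11.2, 5.7).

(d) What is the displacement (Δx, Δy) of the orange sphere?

(-1.7, 2.0)

The orange sphere started near (11.0, 2.0) and ended near (9.3, 4.0).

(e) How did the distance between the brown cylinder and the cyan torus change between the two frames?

+0.7

Before: roughly 3.3 units apart; after: 4.0. That's 0.7 units further apart.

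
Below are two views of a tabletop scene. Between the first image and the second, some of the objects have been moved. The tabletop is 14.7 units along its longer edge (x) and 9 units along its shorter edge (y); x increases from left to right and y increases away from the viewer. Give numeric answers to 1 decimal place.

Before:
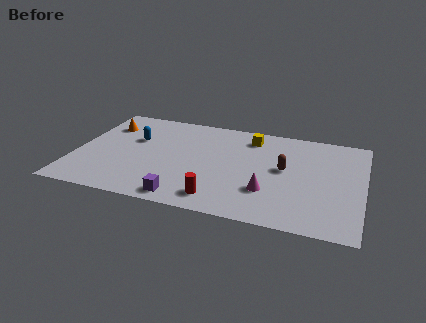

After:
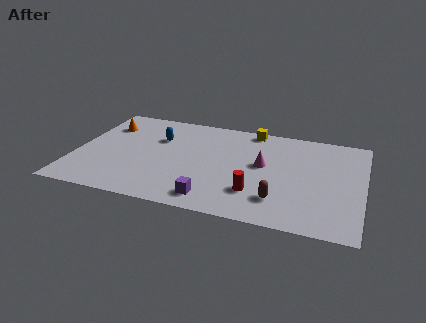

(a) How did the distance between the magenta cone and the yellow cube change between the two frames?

-1.6

They were about 4.9 units apart before and 3.3 after — 1.6 units closer together.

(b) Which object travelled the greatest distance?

the brown capsule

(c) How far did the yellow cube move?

0.8

From (8.8, 7.4) to (8.8, 8.2), the yellow cube covered √(0.0² + 0.8²) ≈ 0.8 units.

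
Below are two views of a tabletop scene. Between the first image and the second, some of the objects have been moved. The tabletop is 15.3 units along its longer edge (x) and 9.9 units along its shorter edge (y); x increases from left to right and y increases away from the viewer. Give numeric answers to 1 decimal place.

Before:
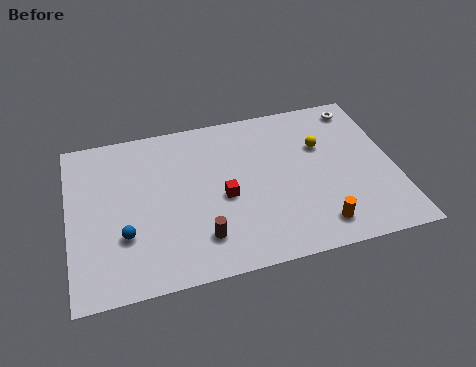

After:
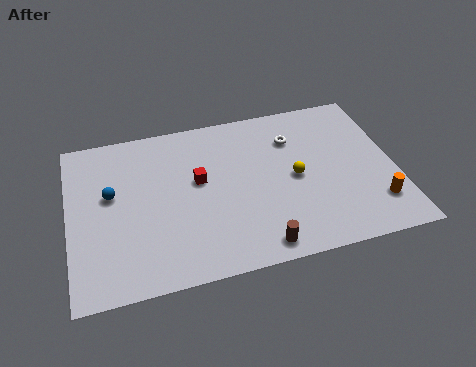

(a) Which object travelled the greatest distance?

the white torus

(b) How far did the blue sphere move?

2.6

From (2.5, 3.2) to (2.0, 5.8), the blue sphere covered √(0.5² + 2.6²) ≈ 2.6 units.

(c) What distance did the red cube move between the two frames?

1.7

The red cube was near (7.2, 4.4) before and (6.1, 5.7) after, so it travelled √(1.1² + 1.3²) ≈ 1.7 units.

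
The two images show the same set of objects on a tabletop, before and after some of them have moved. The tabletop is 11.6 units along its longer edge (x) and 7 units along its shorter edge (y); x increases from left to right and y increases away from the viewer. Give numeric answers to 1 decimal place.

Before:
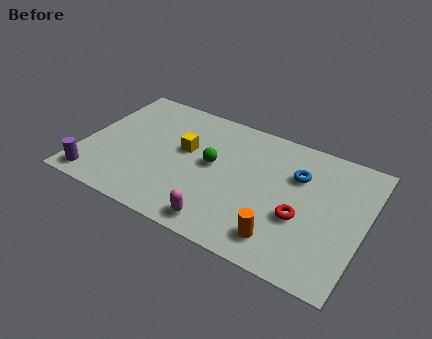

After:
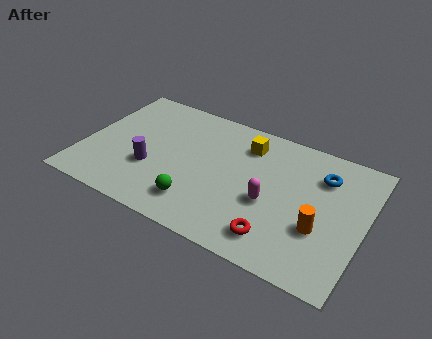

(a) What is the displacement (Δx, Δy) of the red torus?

(-0.8, -1.4)

The red torus started near (9.1, 2.7) and ended near (8.3, 1.3).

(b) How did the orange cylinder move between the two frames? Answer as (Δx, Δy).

(1.4, 1.2)

The orange cylinder started near (8.5, 1.3) and ended near (9.9, 2.5).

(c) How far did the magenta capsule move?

2.6

From (6.1, 0.9) to (7.8, 2.9), the magenta capsule covered √(1.7² + 2.0²) ≈ 2.6 units.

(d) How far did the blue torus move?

1.1

The blue torus moved from about (8.7, 4.8) to (9.7, 5.2), a distance of √(1.0² + 0.4²) ≈ 1.1.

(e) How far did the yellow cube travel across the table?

2.8

From (4.1, 4.1) to (6.5, 5.5), the yellow cube covered √(2.4² + 1.4²) ≈ 2.8 units.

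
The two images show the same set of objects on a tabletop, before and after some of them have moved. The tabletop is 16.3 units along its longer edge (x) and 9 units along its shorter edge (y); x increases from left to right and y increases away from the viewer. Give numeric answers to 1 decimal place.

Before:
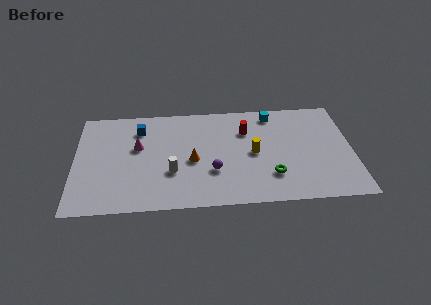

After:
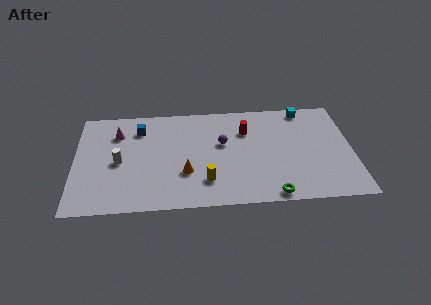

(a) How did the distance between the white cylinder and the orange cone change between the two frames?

+2.6

The distance was about 1.5 in the first image and 4.1 in the second, so they moved 2.6 units further apart.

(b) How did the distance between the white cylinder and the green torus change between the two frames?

+3.7

The distance was about 5.8 in the first image and 9.5 in the second, so they moved 3.7 units further apart.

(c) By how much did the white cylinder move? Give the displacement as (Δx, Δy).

(-3.1, 1.1)

The white cylinder was at about (5.7, 3.1) and moved to about (2.6, 4.2).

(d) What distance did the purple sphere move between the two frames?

2.5

The purple sphere moved from about (8.1, 3.0) to (8.7, 5.4), a distance of √(0.6² + 2.4²) ≈ 2.5.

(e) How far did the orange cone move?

1.1

The orange cone moved from about (6.9, 4.0) to (6.5, 3.0), a distance of √(0.4² + 1.0²) ≈ 1.1.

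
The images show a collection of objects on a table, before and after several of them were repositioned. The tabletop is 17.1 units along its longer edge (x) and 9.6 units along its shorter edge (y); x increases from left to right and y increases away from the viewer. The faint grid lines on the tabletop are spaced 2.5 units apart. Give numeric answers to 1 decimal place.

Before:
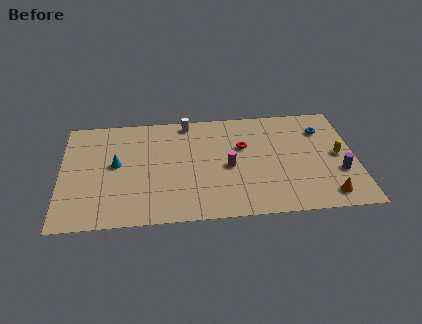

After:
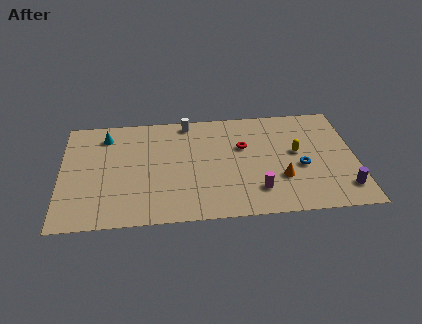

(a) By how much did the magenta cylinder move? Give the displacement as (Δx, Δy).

(1.6, -2.2)

The magenta cylinder was at about (9.7, 4.4) and moved to about (11.3, 2.2).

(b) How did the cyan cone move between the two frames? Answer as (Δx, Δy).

(-0.6, 2.6)

The cyan cone started near (3.2, 5.2) and ended near (2.6, 7.8).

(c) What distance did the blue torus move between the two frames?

3.5

The blue torus moved from about (15.3, 7.2) to (13.9, 4.0), a distance of √(1.4² + 3.2²) ≈ 3.5.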